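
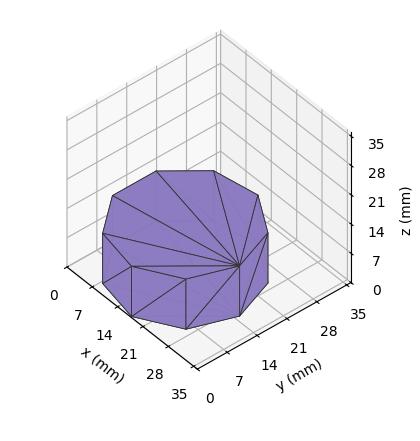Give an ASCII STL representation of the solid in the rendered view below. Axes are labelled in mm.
Reading the render: the shape is a regular 9-sided prism (a cylinder approximated with 9 flat sides), circumscribed radius ≈ 15 mm, height ≈ 12 mm (dimensions read to the nearest mm from the axis ticks). For the STL, each face is triangulated and given an outward normal.

solid part
  facet normal 0.0000 0.0000 -1.0000
    outer loop
      vertex 17.6 29.8 0.0
      vertex 26.5 24.6 0.0
      vertex 30.0 15.0 0.0
    endloop
  endfacet
  facet normal 0.0000 0.0000 -1.0000
    outer loop
      vertex 7.5 28.0 0.0
      vertex 17.6 29.8 0.0
      vertex 30.0 15.0 0.0
    endloop
  endfacet
  facet normal 0.0000 0.0000 -1.0000
    outer loop
      vertex 0.9 20.1 0.0
      vertex 7.5 28.0 0.0
      vertex 30.0 15.0 0.0
    endloop
  endfacet
  facet normal 0.0000 0.0000 -1.0000
    outer loop
      vertex 0.9 9.9 0.0
      vertex 0.9 20.1 0.0
      vertex 30.0 15.0 0.0
    endloop
  endfacet
  facet normal 0.0000 0.0000 -1.0000
    outer loop
      vertex 7.5 2.0 0.0
      vertex 0.9 9.9 0.0
      vertex 30.0 15.0 0.0
    endloop
  endfacet
  facet normal 0.0000 0.0000 -1.0000
    outer loop
      vertex 17.6 0.2 0.0
      vertex 7.5 2.0 0.0
      vertex 30.0 15.0 0.0
    endloop
  endfacet
  facet normal 0.0000 0.0000 -1.0000
    outer loop
      vertex 26.5 5.4 0.0
      vertex 17.6 0.2 0.0
      vertex 30.0 15.0 0.0
    endloop
  endfacet
  facet normal 0.0000 0.0000 1.0000
    outer loop
      vertex 30.0 15.0 12.0
      vertex 26.5 24.6 12.0
      vertex 17.6 29.8 12.0
    endloop
  endfacet
  facet normal 0.0000 0.0000 1.0000
    outer loop
      vertex 30.0 15.0 12.0
      vertex 17.6 29.8 12.0
      vertex 7.5 28.0 12.0
    endloop
  endfacet
  facet normal 0.0000 0.0000 1.0000
    outer loop
      vertex 30.0 15.0 12.0
      vertex 7.5 28.0 12.0
      vertex 0.9 20.1 12.0
    endloop
  endfacet
  facet normal 0.0000 0.0000 1.0000
    outer loop
      vertex 30.0 15.0 12.0
      vertex 0.9 20.1 12.0
      vertex 0.9 9.9 12.0
    endloop
  endfacet
  facet normal 0.0000 0.0000 1.0000
    outer loop
      vertex 30.0 15.0 12.0
      vertex 0.9 9.9 12.0
      vertex 7.5 2.0 12.0
    endloop
  endfacet
  facet normal 0.0000 0.0000 1.0000
    outer loop
      vertex 30.0 15.0 12.0
      vertex 7.5 2.0 12.0
      vertex 17.6 0.2 12.0
    endloop
  endfacet
  facet normal 0.0000 0.0000 1.0000
    outer loop
      vertex 30.0 15.0 12.0
      vertex 17.6 0.2 12.0
      vertex 26.5 5.4 12.0
    endloop
  endfacet
  facet normal 0.9395 0.3425 0.0000
    outer loop
      vertex 30.0 15.0 0.0
      vertex 26.5 24.6 0.0
      vertex 26.5 24.6 12.0
    endloop
  endfacet
  facet normal 0.9395 0.3425 0.0000
    outer loop
      vertex 30.0 15.0 0.0
      vertex 26.5 24.6 12.0
      vertex 30.0 15.0 12.0
    endloop
  endfacet
  facet normal 0.5045 0.8634 0.0000
    outer loop
      vertex 26.5 24.6 0.0
      vertex 17.6 29.8 0.0
      vertex 17.6 29.8 12.0
    endloop
  endfacet
  facet normal 0.5045 0.8634 0.0000
    outer loop
      vertex 26.5 24.6 0.0
      vertex 17.6 29.8 12.0
      vertex 26.5 24.6 12.0
    endloop
  endfacet
  facet normal -0.1755 0.9845 0.0000
    outer loop
      vertex 17.6 29.8 0.0
      vertex 7.5 28.0 0.0
      vertex 7.5 28.0 12.0
    endloop
  endfacet
  facet normal -0.1755 0.9845 0.0000
    outer loop
      vertex 17.6 29.8 0.0
      vertex 7.5 28.0 12.0
      vertex 17.6 29.8 12.0
    endloop
  endfacet
  facet normal -0.7674 0.6411 0.0000
    outer loop
      vertex 7.5 28.0 0.0
      vertex 0.9 20.1 0.0
      vertex 0.9 20.1 12.0
    endloop
  endfacet
  facet normal -0.7674 0.6411 0.0000
    outer loop
      vertex 7.5 28.0 0.0
      vertex 0.9 20.1 12.0
      vertex 7.5 28.0 12.0
    endloop
  endfacet
  facet normal -1.0000 0.0000 0.0000
    outer loop
      vertex 0.9 20.1 0.0
      vertex 0.9 9.9 0.0
      vertex 0.9 9.9 12.0
    endloop
  endfacet
  facet normal -1.0000 0.0000 0.0000
    outer loop
      vertex 0.9 20.1 0.0
      vertex 0.9 9.9 12.0
      vertex 0.9 20.1 12.0
    endloop
  endfacet
  facet normal -0.7674 -0.6411 0.0000
    outer loop
      vertex 0.9 9.9 0.0
      vertex 7.5 2.0 0.0
      vertex 7.5 2.0 12.0
    endloop
  endfacet
  facet normal -0.7674 -0.6411 0.0000
    outer loop
      vertex 0.9 9.9 0.0
      vertex 7.5 2.0 12.0
      vertex 0.9 9.9 12.0
    endloop
  endfacet
  facet normal -0.1755 -0.9845 0.0000
    outer loop
      vertex 7.5 2.0 0.0
      vertex 17.6 0.2 0.0
      vertex 17.6 0.2 12.0
    endloop
  endfacet
  facet normal -0.1755 -0.9845 0.0000
    outer loop
      vertex 7.5 2.0 0.0
      vertex 17.6 0.2 12.0
      vertex 7.5 2.0 12.0
    endloop
  endfacet
  facet normal 0.5045 -0.8634 0.0000
    outer loop
      vertex 17.6 0.2 0.0
      vertex 26.5 5.4 0.0
      vertex 26.5 5.4 12.0
    endloop
  endfacet
  facet normal 0.5045 -0.8634 0.0000
    outer loop
      vertex 17.6 0.2 0.0
      vertex 26.5 5.4 12.0
      vertex 17.6 0.2 12.0
    endloop
  endfacet
  facet normal 0.9395 -0.3425 0.0000
    outer loop
      vertex 26.5 5.4 0.0
      vertex 30.0 15.0 0.0
      vertex 30.0 15.0 12.0
    endloop
  endfacet
  facet normal 0.9395 -0.3425 0.0000
    outer loop
      vertex 26.5 5.4 0.0
      vertex 30.0 15.0 12.0
      vertex 26.5 5.4 12.0
    endloop
  endfacet
endsolid part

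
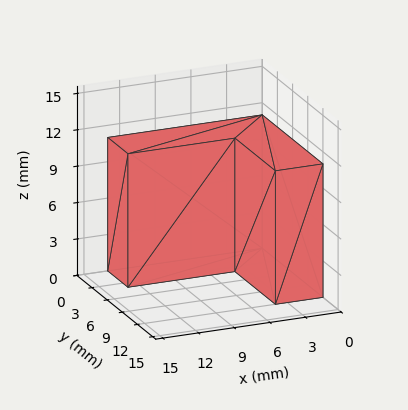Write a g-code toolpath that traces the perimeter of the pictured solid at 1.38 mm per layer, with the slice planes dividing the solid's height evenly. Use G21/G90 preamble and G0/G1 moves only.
Reading the render: the shape is an L-shaped prism: outer 13 × 12 mm, arm thicknesses ≈ 4 mm (horizontal) and 4 mm (vertical), extruded 11 mm in z (dimensions read to the nearest mm from the axis ticks). For the g-code, the solid's height is divided into equal slices at the stated Δz and each level perimeter traced with G1 moves after a G0 lift.

; perimeter-only toolpath
G21 ; units = mm
G90 ; absolute positioning
G28 ; home
; layer 1
G0 Z1.38
G0 X0.00 Y0.00
G1 X13.00 Y0.00
G1 X13.00 Y4.00
G1 X4.00 Y4.00
G1 X4.00 Y12.00
G1 X0.00 Y12.00
G1 X0.00 Y0.00
; layer 2
G0 Z2.75
G0 X0.00 Y0.00
G1 X13.00 Y0.00
G1 X13.00 Y4.00
G1 X4.00 Y4.00
G1 X4.00 Y12.00
G1 X0.00 Y12.00
G1 X0.00 Y0.00
; layer 3
G0 Z4.12
G0 X0.00 Y0.00
G1 X13.00 Y0.00
G1 X13.00 Y4.00
G1 X4.00 Y4.00
G1 X4.00 Y12.00
G1 X0.00 Y12.00
G1 X0.00 Y0.00
; layer 4
G0 Z5.50
G0 X0.00 Y0.00
G1 X13.00 Y0.00
G1 X13.00 Y4.00
G1 X4.00 Y4.00
G1 X4.00 Y12.00
G1 X0.00 Y12.00
G1 X0.00 Y0.00
; layer 5
G0 Z6.88
G0 X0.00 Y0.00
G1 X13.00 Y0.00
G1 X13.00 Y4.00
G1 X4.00 Y4.00
G1 X4.00 Y12.00
G1 X0.00 Y12.00
G1 X0.00 Y0.00
; layer 6
G0 Z8.25
G0 X0.00 Y0.00
G1 X13.00 Y0.00
G1 X13.00 Y4.00
G1 X4.00 Y4.00
G1 X4.00 Y12.00
G1 X0.00 Y12.00
G1 X0.00 Y0.00
; layer 7
G0 Z9.62
G0 X0.00 Y0.00
G1 X13.00 Y0.00
G1 X13.00 Y4.00
G1 X4.00 Y4.00
G1 X4.00 Y12.00
G1 X0.00 Y12.00
G1 X0.00 Y0.00
; layer 8
G0 Z11.00
G0 X0.00 Y0.00
G1 X13.00 Y0.00
G1 X13.00 Y4.00
G1 X4.00 Y4.00
G1 X4.00 Y12.00
G1 X0.00 Y12.00
G1 X0.00 Y0.00
M2 ; end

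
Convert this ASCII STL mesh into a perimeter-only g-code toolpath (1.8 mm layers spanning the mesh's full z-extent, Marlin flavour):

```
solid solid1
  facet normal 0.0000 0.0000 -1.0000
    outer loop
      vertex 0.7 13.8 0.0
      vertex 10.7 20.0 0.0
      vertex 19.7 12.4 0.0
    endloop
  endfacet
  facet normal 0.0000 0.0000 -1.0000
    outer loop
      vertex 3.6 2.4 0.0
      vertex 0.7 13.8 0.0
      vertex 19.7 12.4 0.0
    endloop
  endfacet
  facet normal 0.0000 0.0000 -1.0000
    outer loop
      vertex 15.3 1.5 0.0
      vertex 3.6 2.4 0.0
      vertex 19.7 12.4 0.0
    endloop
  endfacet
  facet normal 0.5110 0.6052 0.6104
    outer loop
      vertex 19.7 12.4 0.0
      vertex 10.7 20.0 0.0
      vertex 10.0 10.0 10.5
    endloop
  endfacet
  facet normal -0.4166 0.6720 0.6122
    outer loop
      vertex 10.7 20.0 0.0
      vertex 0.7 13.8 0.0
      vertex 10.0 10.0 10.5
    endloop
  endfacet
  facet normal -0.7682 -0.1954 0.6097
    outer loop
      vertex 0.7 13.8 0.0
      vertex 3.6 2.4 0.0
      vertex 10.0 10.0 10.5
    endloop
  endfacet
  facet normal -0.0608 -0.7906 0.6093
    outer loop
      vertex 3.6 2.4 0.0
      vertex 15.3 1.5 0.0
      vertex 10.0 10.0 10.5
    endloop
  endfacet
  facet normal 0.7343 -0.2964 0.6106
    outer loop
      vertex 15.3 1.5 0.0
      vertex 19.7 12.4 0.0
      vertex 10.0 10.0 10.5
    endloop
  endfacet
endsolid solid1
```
; perimeter-only toolpath
G21 ; units = mm
G90 ; absolute positioning
G28 ; home
; layer 1
G0 Z1.8
G0 X18.1 Y12.0
G1 X10.6 Y18.3
G1 X2.2 Y13.2
G1 X4.7 Y3.7
G1 X14.4 Y2.9
G1 X18.1 Y12.0
; layer 2
G0 Z3.5
G0 X16.5 Y11.6
G1 X10.5 Y16.7
G1 X3.8 Y12.5
G1 X5.7 Y4.9
G1 X13.5 Y4.3
G1 X16.5 Y11.6
; layer 3
G0 Z5.2
G0 X14.8 Y11.2
G1 X10.3 Y15.0
G1 X5.3 Y11.9
G1 X6.8 Y6.2
G1 X12.7 Y5.8
G1 X14.8 Y11.2
; layer 4
G0 Z7.0
G0 X13.2 Y10.8
G1 X10.2 Y13.3
G1 X6.9 Y11.3
G1 X7.9 Y7.5
G1 X11.8 Y7.2
G1 X13.2 Y10.8
; layer 5
G0 Z8.8
G0 X11.6 Y10.4
G1 X10.1 Y11.7
G1 X8.5 Y10.6
G1 X8.9 Y8.7
G1 X10.9 Y8.6
G1 X11.6 Y10.4
M2 ; end

The solid is a regular 5-sided pyramid, base circumscribed radius ≈ 10 mm, apex at z ≈ 10.5 mm. Slicing at Δz = 1.8 mm — 6 equal slices spanning the solid's height, so layer i sits at z = i·h/6 — gives 5 non-empty perimeters. Each is a 5-segment closed polygon; G0 lifts to the layer z and rapids to the start vertex, then G1 traces the edges. The cross-section shrinks linearly with z (the slice at the apex is degenerate and omitted).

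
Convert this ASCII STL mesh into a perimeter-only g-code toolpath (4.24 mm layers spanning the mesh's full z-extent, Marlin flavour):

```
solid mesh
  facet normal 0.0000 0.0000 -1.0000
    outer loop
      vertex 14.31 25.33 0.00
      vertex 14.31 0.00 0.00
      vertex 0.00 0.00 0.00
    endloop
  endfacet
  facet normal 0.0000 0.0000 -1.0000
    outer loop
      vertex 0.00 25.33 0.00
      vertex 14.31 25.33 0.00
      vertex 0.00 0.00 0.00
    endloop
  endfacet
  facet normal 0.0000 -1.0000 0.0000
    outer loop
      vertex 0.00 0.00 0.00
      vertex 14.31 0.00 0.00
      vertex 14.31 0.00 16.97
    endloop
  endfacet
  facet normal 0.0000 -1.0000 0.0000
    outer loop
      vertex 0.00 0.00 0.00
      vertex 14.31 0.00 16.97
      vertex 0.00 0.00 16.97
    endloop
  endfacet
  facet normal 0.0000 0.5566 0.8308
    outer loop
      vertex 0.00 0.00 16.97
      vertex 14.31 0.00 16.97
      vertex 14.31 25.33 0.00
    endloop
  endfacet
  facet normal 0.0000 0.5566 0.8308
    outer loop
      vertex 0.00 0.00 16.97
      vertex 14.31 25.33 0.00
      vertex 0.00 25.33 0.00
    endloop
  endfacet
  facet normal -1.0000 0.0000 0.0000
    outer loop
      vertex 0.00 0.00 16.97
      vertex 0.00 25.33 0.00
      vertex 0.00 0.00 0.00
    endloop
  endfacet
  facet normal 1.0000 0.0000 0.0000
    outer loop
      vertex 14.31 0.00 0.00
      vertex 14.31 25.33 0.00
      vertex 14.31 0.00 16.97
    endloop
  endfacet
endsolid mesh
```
; perimeter-only toolpath
G21 ; units = mm
G90 ; absolute positioning
G28 ; home
; layer 1
G0 Z4.24
G0 X0.00 Y0.00
G1 X14.31 Y0.00
G1 X14.31 Y19.00
G1 X0.00 Y19.00
G1 X0.00 Y0.00
; layer 2
G0 Z8.48
G0 X0.00 Y0.00
G1 X14.31 Y0.00
G1 X14.31 Y12.66
G1 X0.00 Y12.66
G1 X0.00 Y0.00
; layer 3
G0 Z12.73
G0 X0.00 Y0.00
G1 X14.31 Y0.00
G1 X14.31 Y6.33
G1 X0.00 Y6.33
G1 X0.00 Y0.00
M2 ; end

The solid is a wedge (ramp): 14.3 × 25.3 mm base, rising to 17 mm along the y=0 edge and sloping linearly to z=0 at y=25.3. Slicing at Δz = 4.24 mm — 4 equal slices spanning the solid's height, so layer i sits at z = i·h/4 — gives 3 non-empty perimeters. Each is a 4-segment closed polygon; G0 lifts to the layer z and rapids to the start vertex, then G1 traces the edges. The cross-section shrinks linearly with z (the slice at the apex is degenerate and omitted).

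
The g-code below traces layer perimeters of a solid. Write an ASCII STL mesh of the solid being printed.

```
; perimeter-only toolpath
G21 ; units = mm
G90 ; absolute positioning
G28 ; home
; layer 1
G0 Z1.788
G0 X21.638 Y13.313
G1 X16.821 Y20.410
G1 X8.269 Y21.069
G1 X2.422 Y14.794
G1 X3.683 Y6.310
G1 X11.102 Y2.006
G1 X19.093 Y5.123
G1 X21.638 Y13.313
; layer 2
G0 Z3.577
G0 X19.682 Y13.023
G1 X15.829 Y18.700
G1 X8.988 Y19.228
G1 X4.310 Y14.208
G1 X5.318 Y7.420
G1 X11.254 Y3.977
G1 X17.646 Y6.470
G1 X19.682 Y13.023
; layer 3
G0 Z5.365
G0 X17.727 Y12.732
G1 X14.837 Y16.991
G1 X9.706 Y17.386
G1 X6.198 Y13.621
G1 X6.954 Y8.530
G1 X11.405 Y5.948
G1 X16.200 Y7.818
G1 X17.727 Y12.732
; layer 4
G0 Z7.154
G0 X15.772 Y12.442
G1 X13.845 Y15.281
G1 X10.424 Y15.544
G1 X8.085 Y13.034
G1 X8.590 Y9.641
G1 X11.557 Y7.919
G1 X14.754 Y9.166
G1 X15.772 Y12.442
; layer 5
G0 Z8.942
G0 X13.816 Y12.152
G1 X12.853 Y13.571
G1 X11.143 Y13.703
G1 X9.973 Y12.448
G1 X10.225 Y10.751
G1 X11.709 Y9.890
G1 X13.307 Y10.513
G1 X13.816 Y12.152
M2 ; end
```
solid part
  facet normal 0.0000 0.0000 -1.0000
    outer loop
      vertex 7.551 22.911 0.000
      vertex 17.813 22.120 0.000
      vertex 23.593 13.604 0.000
    endloop
  endfacet
  facet normal 0.0000 0.0000 -1.0000
    outer loop
      vertex 0.534 15.381 0.000
      vertex 7.551 22.911 0.000
      vertex 23.593 13.604 0.000
    endloop
  endfacet
  facet normal 0.0000 0.0000 -1.0000
    outer loop
      vertex 2.047 5.200 0.000
      vertex 0.534 15.381 0.000
      vertex 23.593 13.604 0.000
    endloop
  endfacet
  facet normal 0.0000 0.0000 -1.0000
    outer loop
      vertex 10.950 0.035 0.000
      vertex 2.047 5.200 0.000
      vertex 23.593 13.604 0.000
    endloop
  endfacet
  facet normal 0.0000 0.0000 -1.0000
    outer loop
      vertex 20.539 3.775 0.000
      vertex 10.950 0.035 0.000
      vertex 23.593 13.604 0.000
    endloop
  endfacet
  facet normal 0.5863 0.3979 0.7056
    outer loop
      vertex 23.593 13.604 0.000
      vertex 17.813 22.120 0.000
      vertex 11.861 11.861 10.731
    endloop
  endfacet
  facet normal 0.0545 0.7065 0.7056
    outer loop
      vertex 17.813 22.120 0.000
      vertex 7.551 22.911 0.000
      vertex 11.861 11.861 10.731
    endloop
  endfacet
  facet normal -0.5184 0.4831 0.7056
    outer loop
      vertex 7.551 22.911 0.000
      vertex 0.534 15.381 0.000
      vertex 11.861 11.861 10.731
    endloop
  endfacet
  facet normal -0.7009 -0.1042 0.7056
    outer loop
      vertex 0.534 15.381 0.000
      vertex 2.047 5.200 0.000
      vertex 11.861 11.861 10.731
    endloop
  endfacet
  facet normal -0.3556 -0.6129 0.7056
    outer loop
      vertex 2.047 5.200 0.000
      vertex 10.950 0.035 0.000
      vertex 11.861 11.861 10.731
    endloop
  endfacet
  facet normal 0.2575 -0.6601 0.7056
    outer loop
      vertex 10.950 0.035 0.000
      vertex 20.539 3.775 0.000
      vertex 11.861 11.861 10.731
    endloop
  endfacet
  facet normal 0.6767 -0.2102 0.7056
    outer loop
      vertex 20.539 3.775 0.000
      vertex 23.593 13.604 0.000
      vertex 11.861 11.861 10.731
    endloop
  endfacet
endsolid part

The G0 Z moves step by Δz≈1.788 mm. The G1 loops shrink linearly with z, so the solid tapers from its base footprint up to z≈10.7. Closing with a flat bottom cap and the tapered top and triangulating gives 12 facets — a regular 7-sided pyramid, base circumscribed radius ≈ 11.9 mm, apex at z ≈ 10.7 mm.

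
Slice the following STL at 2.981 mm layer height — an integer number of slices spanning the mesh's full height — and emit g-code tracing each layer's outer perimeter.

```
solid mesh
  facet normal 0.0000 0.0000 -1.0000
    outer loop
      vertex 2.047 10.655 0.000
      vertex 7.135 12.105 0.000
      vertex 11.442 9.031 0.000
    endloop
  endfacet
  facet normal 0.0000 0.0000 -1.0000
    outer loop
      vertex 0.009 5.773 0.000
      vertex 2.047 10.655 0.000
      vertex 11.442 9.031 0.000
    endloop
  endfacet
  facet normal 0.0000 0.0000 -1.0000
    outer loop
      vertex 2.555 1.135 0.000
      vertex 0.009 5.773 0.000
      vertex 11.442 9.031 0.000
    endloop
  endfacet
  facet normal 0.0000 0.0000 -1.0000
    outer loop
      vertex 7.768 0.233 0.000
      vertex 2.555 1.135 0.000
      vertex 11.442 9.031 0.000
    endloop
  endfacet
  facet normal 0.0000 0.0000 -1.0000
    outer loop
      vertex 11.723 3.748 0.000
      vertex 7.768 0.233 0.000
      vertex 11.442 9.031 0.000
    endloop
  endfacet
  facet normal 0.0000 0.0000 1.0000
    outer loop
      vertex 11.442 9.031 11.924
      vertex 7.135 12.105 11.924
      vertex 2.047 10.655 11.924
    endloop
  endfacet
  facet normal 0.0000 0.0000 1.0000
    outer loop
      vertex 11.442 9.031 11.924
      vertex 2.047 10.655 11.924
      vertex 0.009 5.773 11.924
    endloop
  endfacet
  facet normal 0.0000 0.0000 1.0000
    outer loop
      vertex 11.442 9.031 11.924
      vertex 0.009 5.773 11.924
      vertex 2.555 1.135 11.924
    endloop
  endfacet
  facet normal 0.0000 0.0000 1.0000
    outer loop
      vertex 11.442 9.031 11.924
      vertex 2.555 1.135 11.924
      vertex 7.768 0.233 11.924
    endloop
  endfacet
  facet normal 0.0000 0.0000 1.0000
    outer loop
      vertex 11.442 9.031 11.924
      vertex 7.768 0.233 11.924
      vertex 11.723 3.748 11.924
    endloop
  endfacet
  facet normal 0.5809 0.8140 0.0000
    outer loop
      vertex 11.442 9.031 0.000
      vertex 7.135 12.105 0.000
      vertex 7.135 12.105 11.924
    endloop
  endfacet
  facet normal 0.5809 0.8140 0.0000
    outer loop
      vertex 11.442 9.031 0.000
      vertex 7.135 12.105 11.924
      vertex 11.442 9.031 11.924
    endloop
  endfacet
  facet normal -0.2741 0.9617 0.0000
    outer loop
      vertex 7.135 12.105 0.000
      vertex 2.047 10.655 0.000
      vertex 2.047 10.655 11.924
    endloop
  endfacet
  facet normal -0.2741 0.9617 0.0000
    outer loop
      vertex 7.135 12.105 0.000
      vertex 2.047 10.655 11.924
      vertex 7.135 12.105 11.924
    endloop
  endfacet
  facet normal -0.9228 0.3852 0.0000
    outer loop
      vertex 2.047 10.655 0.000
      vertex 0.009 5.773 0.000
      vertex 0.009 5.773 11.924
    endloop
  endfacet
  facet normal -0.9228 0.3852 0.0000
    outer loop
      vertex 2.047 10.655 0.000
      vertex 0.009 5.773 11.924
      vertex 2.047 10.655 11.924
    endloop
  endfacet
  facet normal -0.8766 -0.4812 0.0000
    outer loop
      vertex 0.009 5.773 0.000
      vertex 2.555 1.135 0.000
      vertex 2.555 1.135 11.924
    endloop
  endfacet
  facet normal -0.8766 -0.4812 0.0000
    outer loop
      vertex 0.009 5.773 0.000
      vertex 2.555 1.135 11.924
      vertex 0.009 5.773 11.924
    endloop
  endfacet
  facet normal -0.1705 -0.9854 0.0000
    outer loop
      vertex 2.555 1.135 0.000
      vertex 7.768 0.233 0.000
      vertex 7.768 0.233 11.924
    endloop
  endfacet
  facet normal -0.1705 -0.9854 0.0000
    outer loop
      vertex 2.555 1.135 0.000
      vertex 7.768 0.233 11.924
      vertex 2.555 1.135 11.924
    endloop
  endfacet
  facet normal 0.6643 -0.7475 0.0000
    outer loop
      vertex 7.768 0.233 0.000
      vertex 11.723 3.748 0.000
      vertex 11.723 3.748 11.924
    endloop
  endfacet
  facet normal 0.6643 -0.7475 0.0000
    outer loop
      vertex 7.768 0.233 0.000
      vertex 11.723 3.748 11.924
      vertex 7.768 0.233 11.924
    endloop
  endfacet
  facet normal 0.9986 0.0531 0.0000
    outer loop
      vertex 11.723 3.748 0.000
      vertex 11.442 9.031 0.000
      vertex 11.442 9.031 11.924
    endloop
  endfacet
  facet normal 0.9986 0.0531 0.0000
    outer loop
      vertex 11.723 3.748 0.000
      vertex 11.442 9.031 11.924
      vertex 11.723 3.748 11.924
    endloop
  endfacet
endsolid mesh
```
; perimeter-only toolpath
G21 ; units = mm
G90 ; absolute positioning
G28 ; home
; layer 1
G0 Z2.981
G0 X11.442 Y9.031
G1 X7.135 Y12.105
G1 X2.047 Y10.655
G1 X0.009 Y5.773
G1 X2.555 Y1.135
G1 X7.768 Y0.233
G1 X11.723 Y3.748
G1 X11.442 Y9.031
; layer 2
G0 Z5.962
G0 X11.442 Y9.031
G1 X7.135 Y12.105
G1 X2.047 Y10.655
G1 X0.009 Y5.773
G1 X2.555 Y1.135
G1 X7.768 Y0.233
G1 X11.723 Y3.748
G1 X11.442 Y9.031
; layer 3
G0 Z8.943
G0 X11.442 Y9.031
G1 X7.135 Y12.105
G1 X2.047 Y10.655
G1 X0.009 Y5.773
G1 X2.555 Y1.135
G1 X7.768 Y0.233
G1 X11.723 Y3.748
G1 X11.442 Y9.031
; layer 4
G0 Z11.924
G0 X11.442 Y9.031
G1 X7.135 Y12.105
G1 X2.047 Y10.655
G1 X0.009 Y5.773
G1 X2.555 Y1.135
G1 X7.768 Y0.233
G1 X11.723 Y3.748
G1 X11.442 Y9.031
M2 ; end

The solid is a regular 7-sided prism (a cylinder approximated with 7 flat sides), circumscribed radius ≈ 6.1 mm, height ≈ 11.9 mm. Slicing at Δz = 2.981 mm — 4 equal slices spanning the solid's height, so layer i sits at z = i·h/4 — gives 4 non-empty perimeters. Each is a 7-segment closed polygon; G0 lifts to the layer z and rapids to the start vertex, then G1 traces the edges.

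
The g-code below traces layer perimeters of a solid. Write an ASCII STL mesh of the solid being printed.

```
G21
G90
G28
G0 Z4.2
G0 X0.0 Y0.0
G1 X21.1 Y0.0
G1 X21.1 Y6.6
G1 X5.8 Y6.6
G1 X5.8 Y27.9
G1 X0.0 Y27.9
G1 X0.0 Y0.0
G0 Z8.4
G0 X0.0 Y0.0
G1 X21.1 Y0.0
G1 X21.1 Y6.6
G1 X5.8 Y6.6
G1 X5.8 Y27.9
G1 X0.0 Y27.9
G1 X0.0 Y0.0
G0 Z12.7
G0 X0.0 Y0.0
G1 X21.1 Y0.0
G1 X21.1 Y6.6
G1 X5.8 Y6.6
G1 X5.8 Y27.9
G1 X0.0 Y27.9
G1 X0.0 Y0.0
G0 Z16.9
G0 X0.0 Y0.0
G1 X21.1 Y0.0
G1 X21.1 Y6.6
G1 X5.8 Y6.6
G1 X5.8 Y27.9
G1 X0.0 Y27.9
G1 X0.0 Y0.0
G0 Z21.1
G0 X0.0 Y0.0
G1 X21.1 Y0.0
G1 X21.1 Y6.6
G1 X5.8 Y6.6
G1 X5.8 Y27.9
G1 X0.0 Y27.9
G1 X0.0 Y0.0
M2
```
solid part
  facet normal 0.0000 0.0000 -1.0000
    outer loop
      vertex 21.1 6.6 0.0
      vertex 21.1 0.0 0.0
      vertex 0.0 0.0 0.0
    endloop
  endfacet
  facet normal 0.0000 0.0000 -1.0000
    outer loop
      vertex 5.8 6.6 0.0
      vertex 21.1 6.6 0.0
      vertex 0.0 0.0 0.0
    endloop
  endfacet
  facet normal 0.0000 0.0000 -1.0000
    outer loop
      vertex 5.8 27.9 0.0
      vertex 5.8 6.6 0.0
      vertex 0.0 0.0 0.0
    endloop
  endfacet
  facet normal 0.0000 0.0000 -1.0000
    outer loop
      vertex 0.0 27.9 0.0
      vertex 5.8 27.9 0.0
      vertex 0.0 0.0 0.0
    endloop
  endfacet
  facet normal 0.0000 0.0000 1.0000
    outer loop
      vertex 0.0 0.0 21.1
      vertex 21.1 0.0 21.1
      vertex 21.1 6.6 21.1
    endloop
  endfacet
  facet normal 0.0000 0.0000 1.0000
    outer loop
      vertex 0.0 0.0 21.1
      vertex 21.1 6.6 21.1
      vertex 5.8 6.6 21.1
    endloop
  endfacet
  facet normal 0.0000 0.0000 1.0000
    outer loop
      vertex 0.0 0.0 21.1
      vertex 5.8 6.6 21.1
      vertex 5.8 27.9 21.1
    endloop
  endfacet
  facet normal 0.0000 0.0000 1.0000
    outer loop
      vertex 0.0 0.0 21.1
      vertex 5.8 27.9 21.1
      vertex 0.0 27.9 21.1
    endloop
  endfacet
  facet normal 0.0000 -1.0000 0.0000
    outer loop
      vertex 0.0 0.0 0.0
      vertex 21.1 0.0 0.0
      vertex 21.1 0.0 21.1
    endloop
  endfacet
  facet normal 0.0000 -1.0000 0.0000
    outer loop
      vertex 0.0 0.0 0.0
      vertex 21.1 0.0 21.1
      vertex 0.0 0.0 21.1
    endloop
  endfacet
  facet normal 1.0000 0.0000 0.0000
    outer loop
      vertex 21.1 0.0 0.0
      vertex 21.1 6.6 0.0
      vertex 21.1 6.6 21.1
    endloop
  endfacet
  facet normal 1.0000 0.0000 0.0000
    outer loop
      vertex 21.1 0.0 0.0
      vertex 21.1 6.6 21.1
      vertex 21.1 0.0 21.1
    endloop
  endfacet
  facet normal 0.0000 1.0000 0.0000
    outer loop
      vertex 21.1 6.6 0.0
      vertex 5.8 6.6 0.0
      vertex 5.8 6.6 21.1
    endloop
  endfacet
  facet normal 0.0000 1.0000 0.0000
    outer loop
      vertex 21.1 6.6 0.0
      vertex 5.8 6.6 21.1
      vertex 21.1 6.6 21.1
    endloop
  endfacet
  facet normal 1.0000 0.0000 0.0000
    outer loop
      vertex 5.8 6.6 0.0
      vertex 5.8 27.9 0.0
      vertex 5.8 27.9 21.1
    endloop
  endfacet
  facet normal 1.0000 0.0000 0.0000
    outer loop
      vertex 5.8 6.6 0.0
      vertex 5.8 27.9 21.1
      vertex 5.8 6.6 21.1
    endloop
  endfacet
  facet normal 0.0000 1.0000 0.0000
    outer loop
      vertex 5.8 27.9 0.0
      vertex 0.0 27.9 0.0
      vertex 0.0 27.9 21.1
    endloop
  endfacet
  facet normal 0.0000 1.0000 0.0000
    outer loop
      vertex 5.8 27.9 0.0
      vertex 0.0 27.9 21.1
      vertex 5.8 27.9 21.1
    endloop
  endfacet
  facet normal -1.0000 0.0000 0.0000
    outer loop
      vertex 0.0 27.9 0.0
      vertex 0.0 0.0 0.0
      vertex 0.0 0.0 21.1
    endloop
  endfacet
  facet normal -1.0000 0.0000 0.0000
    outer loop
      vertex 0.0 27.9 0.0
      vertex 0.0 0.0 21.1
      vertex 0.0 27.9 21.1
    endloop
  endfacet
endsolid part

The G0 Z moves step by Δz≈4.2 mm. Every layer's G1 loop is the same polygon, so the solid is a straight extrusion of it from z=0 to z≈21.1. Closing with flat bottom and top caps and triangulating gives 20 facets — an L-shaped prism: outer 21.1 × 27.9 mm, arm thicknesses ≈ 6.6 mm (horizontal) and 5.8 mm (vertical), extruded 21.1 mm in z.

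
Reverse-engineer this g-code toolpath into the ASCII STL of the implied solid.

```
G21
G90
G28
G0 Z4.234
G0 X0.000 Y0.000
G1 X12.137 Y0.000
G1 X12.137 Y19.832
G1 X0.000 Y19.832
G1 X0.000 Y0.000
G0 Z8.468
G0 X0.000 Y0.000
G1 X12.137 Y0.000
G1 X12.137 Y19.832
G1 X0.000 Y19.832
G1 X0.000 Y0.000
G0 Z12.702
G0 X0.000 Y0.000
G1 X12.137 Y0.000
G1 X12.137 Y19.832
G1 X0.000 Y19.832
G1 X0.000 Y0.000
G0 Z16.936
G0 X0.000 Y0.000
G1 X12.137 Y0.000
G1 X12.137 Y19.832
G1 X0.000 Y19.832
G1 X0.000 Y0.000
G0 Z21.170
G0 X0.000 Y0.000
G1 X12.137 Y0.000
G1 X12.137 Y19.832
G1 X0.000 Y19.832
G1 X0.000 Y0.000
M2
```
solid part
  facet normal 0.0000 0.0000 -1.0000
    outer loop
      vertex 12.137 19.832 0.000
      vertex 12.137 0.000 0.000
      vertex 0.000 0.000 0.000
    endloop
  endfacet
  facet normal 0.0000 0.0000 -1.0000
    outer loop
      vertex 0.000 19.832 0.000
      vertex 12.137 19.832 0.000
      vertex 0.000 0.000 0.000
    endloop
  endfacet
  facet normal 0.0000 0.0000 1.0000
    outer loop
      vertex 0.000 0.000 21.170
      vertex 12.137 0.000 21.170
      vertex 12.137 19.832 21.170
    endloop
  endfacet
  facet normal 0.0000 0.0000 1.0000
    outer loop
      vertex 0.000 0.000 21.170
      vertex 12.137 19.832 21.170
      vertex 0.000 19.832 21.170
    endloop
  endfacet
  facet normal 0.0000 -1.0000 0.0000
    outer loop
      vertex 0.000 0.000 0.000
      vertex 12.137 0.000 0.000
      vertex 12.137 0.000 21.170
    endloop
  endfacet
  facet normal 0.0000 -1.0000 0.0000
    outer loop
      vertex 0.000 0.000 0.000
      vertex 12.137 0.000 21.170
      vertex 0.000 0.000 21.170
    endloop
  endfacet
  facet normal 0.0000 1.0000 0.0000
    outer loop
      vertex 12.137 19.832 21.170
      vertex 12.137 19.832 0.000
      vertex 0.000 19.832 0.000
    endloop
  endfacet
  facet normal 0.0000 1.0000 0.0000
    outer loop
      vertex 0.000 19.832 21.170
      vertex 12.137 19.832 21.170
      vertex 0.000 19.832 0.000
    endloop
  endfacet
  facet normal -1.0000 0.0000 0.0000
    outer loop
      vertex 0.000 19.832 21.170
      vertex 0.000 19.832 0.000
      vertex 0.000 0.000 0.000
    endloop
  endfacet
  facet normal -1.0000 0.0000 0.0000
    outer loop
      vertex 0.000 0.000 21.170
      vertex 0.000 19.832 21.170
      vertex 0.000 0.000 0.000
    endloop
  endfacet
  facet normal 1.0000 0.0000 0.0000
    outer loop
      vertex 12.137 0.000 0.000
      vertex 12.137 19.832 0.000
      vertex 12.137 19.832 21.170
    endloop
  endfacet
  facet normal 1.0000 0.0000 0.0000
    outer loop
      vertex 12.137 0.000 0.000
      vertex 12.137 19.832 21.170
      vertex 12.137 0.000 21.170
    endloop
  endfacet
endsolid part

The G0 Z moves step by Δz≈4.234 mm. Every layer's G1 loop is the same polygon, so the solid is a straight extrusion of it from z=0 to z≈21.2. Closing with flat bottom and top caps and triangulating gives 12 facets — a rectangular box, roughly 12.1 × 19.8 mm footprint and 21.2 mm tall.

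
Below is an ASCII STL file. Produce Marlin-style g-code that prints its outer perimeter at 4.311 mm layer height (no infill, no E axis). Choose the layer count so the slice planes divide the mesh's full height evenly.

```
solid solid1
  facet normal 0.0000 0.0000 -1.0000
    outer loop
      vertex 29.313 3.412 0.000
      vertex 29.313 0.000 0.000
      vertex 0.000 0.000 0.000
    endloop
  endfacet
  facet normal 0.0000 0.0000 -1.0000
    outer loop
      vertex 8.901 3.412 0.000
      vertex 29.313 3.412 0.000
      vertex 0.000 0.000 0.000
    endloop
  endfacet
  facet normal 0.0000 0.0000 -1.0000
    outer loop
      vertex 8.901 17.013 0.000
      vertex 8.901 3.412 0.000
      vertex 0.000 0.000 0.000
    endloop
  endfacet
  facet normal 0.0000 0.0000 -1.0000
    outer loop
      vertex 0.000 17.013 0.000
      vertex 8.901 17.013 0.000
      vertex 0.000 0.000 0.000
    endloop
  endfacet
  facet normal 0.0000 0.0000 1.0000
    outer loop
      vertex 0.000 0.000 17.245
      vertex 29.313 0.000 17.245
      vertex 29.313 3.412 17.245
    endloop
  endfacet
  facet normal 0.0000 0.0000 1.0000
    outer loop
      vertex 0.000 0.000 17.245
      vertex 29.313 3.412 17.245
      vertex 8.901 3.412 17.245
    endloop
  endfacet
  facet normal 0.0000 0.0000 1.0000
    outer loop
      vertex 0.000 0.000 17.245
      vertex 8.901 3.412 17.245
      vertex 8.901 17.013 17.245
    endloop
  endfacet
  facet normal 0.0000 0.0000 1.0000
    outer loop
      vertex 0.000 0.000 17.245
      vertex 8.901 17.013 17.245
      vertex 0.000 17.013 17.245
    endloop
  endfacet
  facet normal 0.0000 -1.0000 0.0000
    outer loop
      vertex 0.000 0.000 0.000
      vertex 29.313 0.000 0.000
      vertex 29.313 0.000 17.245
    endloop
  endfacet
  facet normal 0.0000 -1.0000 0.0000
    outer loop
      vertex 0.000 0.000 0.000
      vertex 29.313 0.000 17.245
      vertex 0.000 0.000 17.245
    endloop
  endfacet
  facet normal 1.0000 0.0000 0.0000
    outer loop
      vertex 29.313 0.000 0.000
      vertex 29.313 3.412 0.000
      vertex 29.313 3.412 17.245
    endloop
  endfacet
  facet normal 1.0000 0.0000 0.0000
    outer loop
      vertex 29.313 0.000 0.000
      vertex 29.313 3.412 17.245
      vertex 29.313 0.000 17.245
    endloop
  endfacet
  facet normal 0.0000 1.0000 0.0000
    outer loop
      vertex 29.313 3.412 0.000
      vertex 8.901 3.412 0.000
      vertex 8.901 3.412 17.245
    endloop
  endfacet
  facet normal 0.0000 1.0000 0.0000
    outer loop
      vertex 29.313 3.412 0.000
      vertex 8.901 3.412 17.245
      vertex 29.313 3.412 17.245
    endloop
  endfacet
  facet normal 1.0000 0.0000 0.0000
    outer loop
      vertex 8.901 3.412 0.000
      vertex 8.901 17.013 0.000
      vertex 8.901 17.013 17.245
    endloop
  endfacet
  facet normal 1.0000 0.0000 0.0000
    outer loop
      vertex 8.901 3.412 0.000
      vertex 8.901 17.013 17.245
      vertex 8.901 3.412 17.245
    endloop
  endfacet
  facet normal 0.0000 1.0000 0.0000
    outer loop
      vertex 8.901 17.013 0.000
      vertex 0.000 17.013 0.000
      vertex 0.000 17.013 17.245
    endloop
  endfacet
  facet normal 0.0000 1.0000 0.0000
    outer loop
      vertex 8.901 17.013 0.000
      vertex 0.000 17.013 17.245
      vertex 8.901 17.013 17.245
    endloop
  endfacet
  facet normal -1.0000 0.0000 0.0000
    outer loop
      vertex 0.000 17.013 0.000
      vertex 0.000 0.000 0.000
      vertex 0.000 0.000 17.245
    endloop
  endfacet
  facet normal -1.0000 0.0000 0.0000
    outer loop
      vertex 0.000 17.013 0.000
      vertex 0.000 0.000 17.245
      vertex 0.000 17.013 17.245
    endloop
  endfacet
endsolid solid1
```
; perimeter-only toolpath
G21 ; units = mm
G90 ; absolute positioning
G28 ; home
; layer 1
G0 Z4.311
G0 X0.000 Y0.000
G1 X29.313 Y0.000
G1 X29.313 Y3.412
G1 X8.901 Y3.412
G1 X8.901 Y17.013
G1 X0.000 Y17.013
G1 X0.000 Y0.000
; layer 2
G0 Z8.623
G0 X0.000 Y0.000
G1 X29.313 Y0.000
G1 X29.313 Y3.412
G1 X8.901 Y3.412
G1 X8.901 Y17.013
G1 X0.000 Y17.013
G1 X0.000 Y0.000
; layer 3
G0 Z12.934
G0 X0.000 Y0.000
G1 X29.313 Y0.000
G1 X29.313 Y3.412
G1 X8.901 Y3.412
G1 X8.901 Y17.013
G1 X0.000 Y17.013
G1 X0.000 Y0.000
; layer 4
G0 Z17.245
G0 X0.000 Y0.000
G1 X29.313 Y0.000
G1 X29.313 Y3.412
G1 X8.901 Y3.412
G1 X8.901 Y17.013
G1 X0.000 Y17.013
G1 X0.000 Y0.000
M2 ; end

The solid is an L-shaped prism: outer 29.3 × 17 mm, arm thicknesses ≈ 3.41 mm (horizontal) and 8.9 mm (vertical), extruded 17.2 mm in z. Slicing at Δz = 4.311 mm — 4 equal slices spanning the solid's height, so layer i sits at z = i·h/4 — gives 4 non-empty perimeters. Each is a 6-segment closed polygon; G0 lifts to the layer z and rapids to the start vertex, then G1 traces the edges.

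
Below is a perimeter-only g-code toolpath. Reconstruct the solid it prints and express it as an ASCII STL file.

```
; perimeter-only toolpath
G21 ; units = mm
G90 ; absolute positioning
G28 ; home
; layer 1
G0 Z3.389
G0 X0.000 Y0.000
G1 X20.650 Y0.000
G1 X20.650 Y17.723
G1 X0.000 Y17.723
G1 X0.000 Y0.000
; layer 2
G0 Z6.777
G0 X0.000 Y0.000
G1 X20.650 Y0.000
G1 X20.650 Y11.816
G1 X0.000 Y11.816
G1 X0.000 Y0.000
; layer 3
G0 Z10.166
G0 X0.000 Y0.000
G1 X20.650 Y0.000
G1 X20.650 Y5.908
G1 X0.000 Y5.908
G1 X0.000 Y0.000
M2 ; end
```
solid part
  facet normal 0.0000 0.0000 -1.0000
    outer loop
      vertex 20.650 23.631 0.000
      vertex 20.650 0.000 0.000
      vertex 0.000 0.000 0.000
    endloop
  endfacet
  facet normal 0.0000 0.0000 -1.0000
    outer loop
      vertex 0.000 23.631 0.000
      vertex 20.650 23.631 0.000
      vertex 0.000 0.000 0.000
    endloop
  endfacet
  facet normal 0.0000 -1.0000 0.0000
    outer loop
      vertex 0.000 0.000 0.000
      vertex 20.650 0.000 0.000
      vertex 20.650 0.000 13.555
    endloop
  endfacet
  facet normal 0.0000 -1.0000 0.0000
    outer loop
      vertex 0.000 0.000 0.000
      vertex 20.650 0.000 13.555
      vertex 0.000 0.000 13.555
    endloop
  endfacet
  facet normal 0.0000 0.4976 0.8674
    outer loop
      vertex 0.000 0.000 13.555
      vertex 20.650 0.000 13.555
      vertex 20.650 23.631 0.000
    endloop
  endfacet
  facet normal 0.0000 0.4976 0.8674
    outer loop
      vertex 0.000 0.000 13.555
      vertex 20.650 23.631 0.000
      vertex 0.000 23.631 0.000
    endloop
  endfacet
  facet normal -1.0000 0.0000 0.0000
    outer loop
      vertex 0.000 0.000 13.555
      vertex 0.000 23.631 0.000
      vertex 0.000 0.000 0.000
    endloop
  endfacet
  facet normal 1.0000 0.0000 0.0000
    outer loop
      vertex 20.650 0.000 0.000
      vertex 20.650 23.631 0.000
      vertex 20.650 0.000 13.555
    endloop
  endfacet
endsolid part

The G0 Z moves step by Δz≈3.389 mm. The G1 loops shrink linearly with z, so the solid tapers from its base footprint up to z≈13.6. Closing with a flat bottom cap and the tapered top and triangulating gives 8 facets — a wedge (ramp): 20.6 × 23.6 mm base, rising to 13.6 mm along the y=0 edge and sloping linearly to z=0 at y=23.6.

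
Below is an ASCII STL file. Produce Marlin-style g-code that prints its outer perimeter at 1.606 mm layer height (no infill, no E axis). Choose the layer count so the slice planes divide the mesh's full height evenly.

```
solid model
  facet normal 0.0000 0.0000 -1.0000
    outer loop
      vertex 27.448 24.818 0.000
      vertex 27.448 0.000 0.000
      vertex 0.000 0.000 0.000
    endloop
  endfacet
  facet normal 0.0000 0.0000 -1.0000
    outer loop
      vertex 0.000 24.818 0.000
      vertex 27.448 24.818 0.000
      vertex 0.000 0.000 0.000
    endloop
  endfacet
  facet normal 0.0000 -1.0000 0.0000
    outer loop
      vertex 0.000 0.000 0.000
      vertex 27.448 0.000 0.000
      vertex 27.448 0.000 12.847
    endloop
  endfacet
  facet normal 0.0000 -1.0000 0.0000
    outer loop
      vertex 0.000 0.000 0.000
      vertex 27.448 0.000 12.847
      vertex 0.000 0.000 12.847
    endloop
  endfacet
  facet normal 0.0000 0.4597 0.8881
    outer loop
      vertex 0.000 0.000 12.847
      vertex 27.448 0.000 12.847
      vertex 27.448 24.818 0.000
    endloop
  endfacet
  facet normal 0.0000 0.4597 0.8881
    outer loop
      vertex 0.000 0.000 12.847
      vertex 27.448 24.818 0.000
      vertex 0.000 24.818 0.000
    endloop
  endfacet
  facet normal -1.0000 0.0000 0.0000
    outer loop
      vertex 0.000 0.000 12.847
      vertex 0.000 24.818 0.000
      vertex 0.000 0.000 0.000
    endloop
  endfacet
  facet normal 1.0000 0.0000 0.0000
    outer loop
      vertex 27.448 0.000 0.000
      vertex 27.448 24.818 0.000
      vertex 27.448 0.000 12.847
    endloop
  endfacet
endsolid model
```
; perimeter-only toolpath
G21 ; units = mm
G90 ; absolute positioning
G28 ; home
; layer 1
G0 Z1.606
G0 X0.000 Y0.000
G1 X27.448 Y0.000
G1 X27.448 Y21.716
G1 X0.000 Y21.716
G1 X0.000 Y0.000
; layer 2
G0 Z3.212
G0 X0.000 Y0.000
G1 X27.448 Y0.000
G1 X27.448 Y18.614
G1 X0.000 Y18.614
G1 X0.000 Y0.000
; layer 3
G0 Z4.818
G0 X0.000 Y0.000
G1 X27.448 Y0.000
G1 X27.448 Y15.511
G1 X0.000 Y15.511
G1 X0.000 Y0.000
; layer 4
G0 Z6.423
G0 X0.000 Y0.000
G1 X27.448 Y0.000
G1 X27.448 Y12.409
G1 X0.000 Y12.409
G1 X0.000 Y0.000
; layer 5
G0 Z8.029
G0 X0.000 Y0.000
G1 X27.448 Y0.000
G1 X27.448 Y9.307
G1 X0.000 Y9.307
G1 X0.000 Y0.000
; layer 6
G0 Z9.635
G0 X0.000 Y0.000
G1 X27.448 Y0.000
G1 X27.448 Y6.205
G1 X0.000 Y6.205
G1 X0.000 Y0.000
; layer 7
G0 Z11.241
G0 X0.000 Y0.000
G1 X27.448 Y0.000
G1 X27.448 Y3.102
G1 X0.000 Y3.102
G1 X0.000 Y0.000
M2 ; end

The solid is a wedge (ramp): 27.4 × 24.8 mm base, rising to 12.8 mm along the y=0 edge and sloping linearly to z=0 at y=24.8. Slicing at Δz = 1.606 mm — 8 equal slices spanning the solid's height, so layer i sits at z = i·h/8 — gives 7 non-empty perimeters. Each is a 4-segment closed polygon; G0 lifts to the layer z and rapids to the start vertex, then G1 traces the edges. The cross-section shrinks linearly with z (the slice at the apex is degenerate and omitted).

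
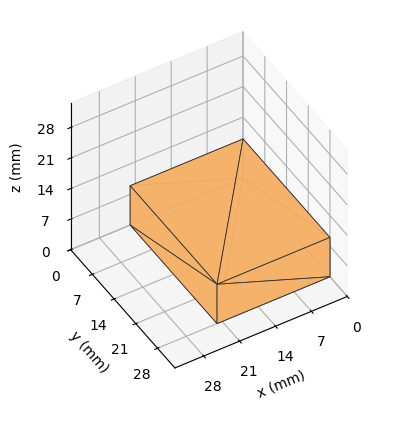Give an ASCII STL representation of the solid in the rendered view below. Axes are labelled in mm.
Reading the render: the shape is a rectangular box, roughly 22 × 28 mm footprint and 9 mm tall (dimensions read to the nearest mm from the axis ticks). For the STL, each face is triangulated and given an outward normal.

solid part
  facet normal 0.0000 0.0000 -1.0000
    outer loop
      vertex 22.000 28.000 0.000
      vertex 22.000 0.000 0.000
      vertex 0.000 0.000 0.000
    endloop
  endfacet
  facet normal 0.0000 0.0000 -1.0000
    outer loop
      vertex 0.000 28.000 0.000
      vertex 22.000 28.000 0.000
      vertex 0.000 0.000 0.000
    endloop
  endfacet
  facet normal 0.0000 0.0000 1.0000
    outer loop
      vertex 0.000 0.000 9.000
      vertex 22.000 0.000 9.000
      vertex 22.000 28.000 9.000
    endloop
  endfacet
  facet normal 0.0000 0.0000 1.0000
    outer loop
      vertex 0.000 0.000 9.000
      vertex 22.000 28.000 9.000
      vertex 0.000 28.000 9.000
    endloop
  endfacet
  facet normal 0.0000 -1.0000 0.0000
    outer loop
      vertex 0.000 0.000 0.000
      vertex 22.000 0.000 0.000
      vertex 22.000 0.000 9.000
    endloop
  endfacet
  facet normal 0.0000 -1.0000 0.0000
    outer loop
      vertex 0.000 0.000 0.000
      vertex 22.000 0.000 9.000
      vertex 0.000 0.000 9.000
    endloop
  endfacet
  facet normal 0.0000 1.0000 0.0000
    outer loop
      vertex 22.000 28.000 9.000
      vertex 22.000 28.000 0.000
      vertex 0.000 28.000 0.000
    endloop
  endfacet
  facet normal 0.0000 1.0000 0.0000
    outer loop
      vertex 0.000 28.000 9.000
      vertex 22.000 28.000 9.000
      vertex 0.000 28.000 0.000
    endloop
  endfacet
  facet normal -1.0000 0.0000 0.0000
    outer loop
      vertex 0.000 28.000 9.000
      vertex 0.000 28.000 0.000
      vertex 0.000 0.000 0.000
    endloop
  endfacet
  facet normal -1.0000 0.0000 0.0000
    outer loop
      vertex 0.000 0.000 9.000
      vertex 0.000 28.000 9.000
      vertex 0.000 0.000 0.000
    endloop
  endfacet
  facet normal 1.0000 0.0000 0.0000
    outer loop
      vertex 22.000 0.000 0.000
      vertex 22.000 28.000 0.000
      vertex 22.000 28.000 9.000
    endloop
  endfacet
  facet normal 1.0000 0.0000 0.0000
    outer loop
      vertex 22.000 0.000 0.000
      vertex 22.000 28.000 9.000
      vertex 22.000 0.000 9.000
    endloop
  endfacet
endsolid part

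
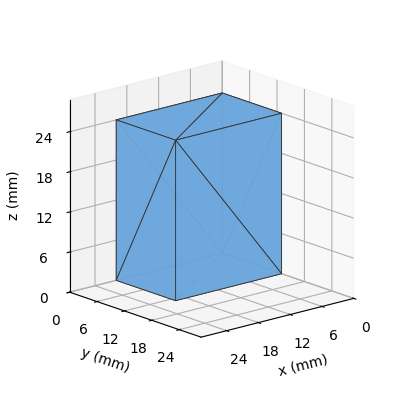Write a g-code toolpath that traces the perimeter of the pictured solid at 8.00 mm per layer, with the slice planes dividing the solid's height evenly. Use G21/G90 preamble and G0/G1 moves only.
Reading the render: the shape is a rectangular box, roughly 20 × 13 mm footprint and 24 mm tall (dimensions read to the nearest mm from the axis ticks). For the g-code, the solid's height is divided into equal slices at the stated Δz and each level perimeter traced with G1 moves after a G0 lift.

; perimeter-only toolpath
G21 ; units = mm
G90 ; absolute positioning
G28 ; home
; layer 1
G0 Z8.00
G0 X0.00 Y0.00
G1 X20.00 Y0.00
G1 X20.00 Y13.00
G1 X0.00 Y13.00
G1 X0.00 Y0.00
; layer 2
G0 Z16.00
G0 X0.00 Y0.00
G1 X20.00 Y0.00
G1 X20.00 Y13.00
G1 X0.00 Y13.00
G1 X0.00 Y0.00
; layer 3
G0 Z24.00
G0 X0.00 Y0.00
G1 X20.00 Y0.00
G1 X20.00 Y13.00
G1 X0.00 Y13.00
G1 X0.00 Y0.00
M2 ; end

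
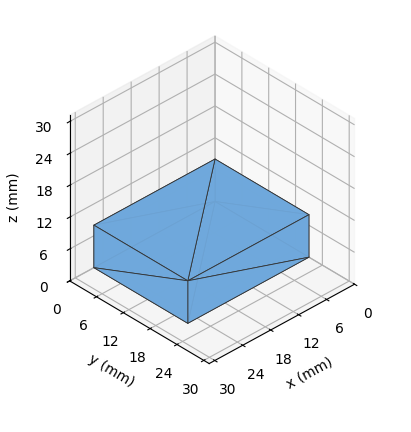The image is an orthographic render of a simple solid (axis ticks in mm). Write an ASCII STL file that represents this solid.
Reading the render: the shape is a rectangular box, roughly 26 × 21 mm footprint and 8 mm tall (dimensions read to the nearest mm from the axis ticks). For the STL, each face is triangulated and given an outward normal.

solid part
  facet normal 0.0000 0.0000 -1.0000
    outer loop
      vertex 26.00 21.00 0.00
      vertex 26.00 0.00 0.00
      vertex 0.00 0.00 0.00
    endloop
  endfacet
  facet normal 0.0000 0.0000 -1.0000
    outer loop
      vertex 0.00 21.00 0.00
      vertex 26.00 21.00 0.00
      vertex 0.00 0.00 0.00
    endloop
  endfacet
  facet normal 0.0000 0.0000 1.0000
    outer loop
      vertex 0.00 0.00 8.00
      vertex 26.00 0.00 8.00
      vertex 26.00 21.00 8.00
    endloop
  endfacet
  facet normal 0.0000 0.0000 1.0000
    outer loop
      vertex 0.00 0.00 8.00
      vertex 26.00 21.00 8.00
      vertex 0.00 21.00 8.00
    endloop
  endfacet
  facet normal 0.0000 -1.0000 0.0000
    outer loop
      vertex 0.00 0.00 0.00
      vertex 26.00 0.00 0.00
      vertex 26.00 0.00 8.00
    endloop
  endfacet
  facet normal 0.0000 -1.0000 0.0000
    outer loop
      vertex 0.00 0.00 0.00
      vertex 26.00 0.00 8.00
      vertex 0.00 0.00 8.00
    endloop
  endfacet
  facet normal 0.0000 1.0000 0.0000
    outer loop
      vertex 26.00 21.00 8.00
      vertex 26.00 21.00 0.00
      vertex 0.00 21.00 0.00
    endloop
  endfacet
  facet normal 0.0000 1.0000 0.0000
    outer loop
      vertex 0.00 21.00 8.00
      vertex 26.00 21.00 8.00
      vertex 0.00 21.00 0.00
    endloop
  endfacet
  facet normal -1.0000 0.0000 0.0000
    outer loop
      vertex 0.00 21.00 8.00
      vertex 0.00 21.00 0.00
      vertex 0.00 0.00 0.00
    endloop
  endfacet
  facet normal -1.0000 0.0000 0.0000
    outer loop
      vertex 0.00 0.00 8.00
      vertex 0.00 21.00 8.00
      vertex 0.00 0.00 0.00
    endloop
  endfacet
  facet normal 1.0000 0.0000 0.0000
    outer loop
      vertex 26.00 0.00 0.00
      vertex 26.00 21.00 0.00
      vertex 26.00 21.00 8.00
    endloop
  endfacet
  facet normal 1.0000 0.0000 0.0000
    outer loop
      vertex 26.00 0.00 0.00
      vertex 26.00 21.00 8.00
      vertex 26.00 0.00 8.00
    endloop
  endfacet
endsolid part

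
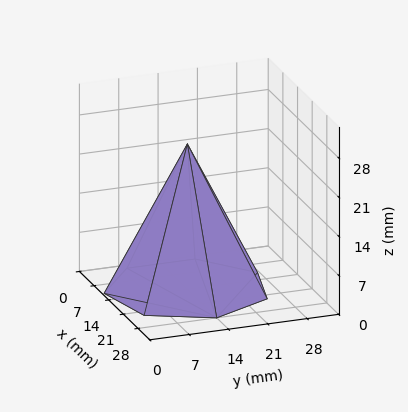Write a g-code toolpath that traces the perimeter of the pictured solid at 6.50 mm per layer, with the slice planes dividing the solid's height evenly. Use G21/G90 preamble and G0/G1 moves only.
Reading the render: the shape is a regular 7-sided pyramid, base circumscribed radius ≈ 14 mm, apex at z ≈ 26 mm (dimensions read to the nearest mm from the axis ticks). For the g-code, the solid's height is divided into equal slices at the stated Δz and each level perimeter traced with G1 moves after a G0 lift.

; perimeter-only toolpath
G21 ; units = mm
G90 ; absolute positioning
G28 ; home
; layer 1
G0 Z6.50
G0 X24.50 Y14.00
G1 X20.55 Y22.21
G1 X11.66 Y24.24
G1 X4.54 Y18.55
G1 X4.54 Y9.45
G1 X11.66 Y3.76
G1 X20.55 Y5.79
G1 X24.50 Y14.00
; layer 2
G0 Z13.00
G0 X21.00 Y14.00
G1 X18.37 Y19.48
G1 X12.44 Y20.82
G1 X7.70 Y17.04
G1 X7.70 Y10.96
G1 X12.44 Y7.17
G1 X18.37 Y8.53
G1 X21.00 Y14.00
; layer 3
G0 Z19.50
G0 X17.50 Y14.00
G1 X16.18 Y16.74
G1 X13.22 Y17.41
G1 X10.85 Y15.52
G1 X10.85 Y12.48
G1 X13.22 Y10.59
G1 X16.18 Y11.26
G1 X17.50 Y14.00
M2 ; end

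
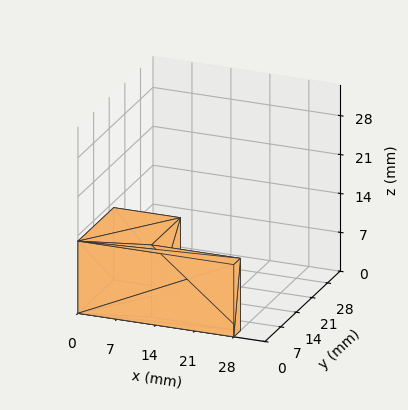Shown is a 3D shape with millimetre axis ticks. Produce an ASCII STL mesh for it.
Reading the render: the shape is an L-shaped prism: outer 28 × 16 mm, arm thicknesses ≈ 3 mm (horizontal) and 12 mm (vertical), extruded 13 mm in z (dimensions read to the nearest mm from the axis ticks). For the STL, each face is triangulated and given an outward normal.

solid part
  facet normal 0.0000 0.0000 -1.0000
    outer loop
      vertex 28.000 3.000 0.000
      vertex 28.000 0.000 0.000
      vertex 0.000 0.000 0.000
    endloop
  endfacet
  facet normal 0.0000 0.0000 -1.0000
    outer loop
      vertex 12.000 3.000 0.000
      vertex 28.000 3.000 0.000
      vertex 0.000 0.000 0.000
    endloop
  endfacet
  facet normal 0.0000 0.0000 -1.0000
    outer loop
      vertex 12.000 16.000 0.000
      vertex 12.000 3.000 0.000
      vertex 0.000 0.000 0.000
    endloop
  endfacet
  facet normal 0.0000 0.0000 -1.0000
    outer loop
      vertex 0.000 16.000 0.000
      vertex 12.000 16.000 0.000
      vertex 0.000 0.000 0.000
    endloop
  endfacet
  facet normal 0.0000 0.0000 1.0000
    outer loop
      vertex 0.000 0.000 13.000
      vertex 28.000 0.000 13.000
      vertex 28.000 3.000 13.000
    endloop
  endfacet
  facet normal 0.0000 0.0000 1.0000
    outer loop
      vertex 0.000 0.000 13.000
      vertex 28.000 3.000 13.000
      vertex 12.000 3.000 13.000
    endloop
  endfacet
  facet normal 0.0000 0.0000 1.0000
    outer loop
      vertex 0.000 0.000 13.000
      vertex 12.000 3.000 13.000
      vertex 12.000 16.000 13.000
    endloop
  endfacet
  facet normal 0.0000 0.0000 1.0000
    outer loop
      vertex 0.000 0.000 13.000
      vertex 12.000 16.000 13.000
      vertex 0.000 16.000 13.000
    endloop
  endfacet
  facet normal 0.0000 -1.0000 0.0000
    outer loop
      vertex 0.000 0.000 0.000
      vertex 28.000 0.000 0.000
      vertex 28.000 0.000 13.000
    endloop
  endfacet
  facet normal 0.0000 -1.0000 0.0000
    outer loop
      vertex 0.000 0.000 0.000
      vertex 28.000 0.000 13.000
      vertex 0.000 0.000 13.000
    endloop
  endfacet
  facet normal 1.0000 0.0000 0.0000
    outer loop
      vertex 28.000 0.000 0.000
      vertex 28.000 3.000 0.000
      vertex 28.000 3.000 13.000
    endloop
  endfacet
  facet normal 1.0000 0.0000 0.0000
    outer loop
      vertex 28.000 0.000 0.000
      vertex 28.000 3.000 13.000
      vertex 28.000 0.000 13.000
    endloop
  endfacet
  facet normal 0.0000 1.0000 0.0000
    outer loop
      vertex 28.000 3.000 0.000
      vertex 12.000 3.000 0.000
      vertex 12.000 3.000 13.000
    endloop
  endfacet
  facet normal 0.0000 1.0000 0.0000
    outer loop
      vertex 28.000 3.000 0.000
      vertex 12.000 3.000 13.000
      vertex 28.000 3.000 13.000
    endloop
  endfacet
  facet normal 1.0000 0.0000 0.0000
    outer loop
      vertex 12.000 3.000 0.000
      vertex 12.000 16.000 0.000
      vertex 12.000 16.000 13.000
    endloop
  endfacet
  facet normal 1.0000 0.0000 0.0000
    outer loop
      vertex 12.000 3.000 0.000
      vertex 12.000 16.000 13.000
      vertex 12.000 3.000 13.000
    endloop
  endfacet
  facet normal 0.0000 1.0000 0.0000
    outer loop
      vertex 12.000 16.000 0.000
      vertex 0.000 16.000 0.000
      vertex 0.000 16.000 13.000
    endloop
  endfacet
  facet normal 0.0000 1.0000 0.0000
    outer loop
      vertex 12.000 16.000 0.000
      vertex 0.000 16.000 13.000
      vertex 12.000 16.000 13.000
    endloop
  endfacet
  facet normal -1.0000 0.0000 0.0000
    outer loop
      vertex 0.000 16.000 0.000
      vertex 0.000 0.000 0.000
      vertex 0.000 0.000 13.000
    endloop
  endfacet
  facet normal -1.0000 0.0000 0.0000
    outer loop
      vertex 0.000 16.000 0.000
      vertex 0.000 0.000 13.000
      vertex 0.000 16.000 13.000
    endloop
  endfacet
endsolid part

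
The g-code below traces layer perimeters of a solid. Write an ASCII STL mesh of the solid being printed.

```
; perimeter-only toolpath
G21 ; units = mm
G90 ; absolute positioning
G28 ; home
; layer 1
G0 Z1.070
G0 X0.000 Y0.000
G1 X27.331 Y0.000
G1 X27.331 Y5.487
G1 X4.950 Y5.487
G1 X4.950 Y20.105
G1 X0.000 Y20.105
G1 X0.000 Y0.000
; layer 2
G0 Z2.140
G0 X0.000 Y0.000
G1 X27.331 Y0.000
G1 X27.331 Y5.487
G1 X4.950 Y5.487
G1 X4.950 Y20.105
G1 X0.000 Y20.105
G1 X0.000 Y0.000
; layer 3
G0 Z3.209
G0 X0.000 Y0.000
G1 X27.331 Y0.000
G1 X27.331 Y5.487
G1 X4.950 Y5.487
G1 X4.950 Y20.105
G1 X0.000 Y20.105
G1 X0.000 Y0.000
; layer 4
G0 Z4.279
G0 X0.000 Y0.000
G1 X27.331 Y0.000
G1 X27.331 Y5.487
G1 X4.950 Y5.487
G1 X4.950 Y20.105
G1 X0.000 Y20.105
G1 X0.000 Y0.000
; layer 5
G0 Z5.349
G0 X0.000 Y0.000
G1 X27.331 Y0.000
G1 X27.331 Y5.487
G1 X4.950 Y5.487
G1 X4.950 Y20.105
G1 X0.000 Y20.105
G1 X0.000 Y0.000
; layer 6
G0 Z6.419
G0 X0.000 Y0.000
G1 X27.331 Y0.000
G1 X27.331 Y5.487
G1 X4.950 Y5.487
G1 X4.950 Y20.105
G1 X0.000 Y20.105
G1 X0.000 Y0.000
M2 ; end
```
solid part
  facet normal 0.0000 0.0000 -1.0000
    outer loop
      vertex 27.331 5.487 0.000
      vertex 27.331 0.000 0.000
      vertex 0.000 0.000 0.000
    endloop
  endfacet
  facet normal 0.0000 0.0000 -1.0000
    outer loop
      vertex 4.950 5.487 0.000
      vertex 27.331 5.487 0.000
      vertex 0.000 0.000 0.000
    endloop
  endfacet
  facet normal 0.0000 0.0000 -1.0000
    outer loop
      vertex 4.950 20.105 0.000
      vertex 4.950 5.487 0.000
      vertex 0.000 0.000 0.000
    endloop
  endfacet
  facet normal 0.0000 0.0000 -1.0000
    outer loop
      vertex 0.000 20.105 0.000
      vertex 4.950 20.105 0.000
      vertex 0.000 0.000 0.000
    endloop
  endfacet
  facet normal 0.0000 0.0000 1.0000
    outer loop
      vertex 0.000 0.000 6.419
      vertex 27.331 0.000 6.419
      vertex 27.331 5.487 6.419
    endloop
  endfacet
  facet normal 0.0000 0.0000 1.0000
    outer loop
      vertex 0.000 0.000 6.419
      vertex 27.331 5.487 6.419
      vertex 4.950 5.487 6.419
    endloop
  endfacet
  facet normal 0.0000 0.0000 1.0000
    outer loop
      vertex 0.000 0.000 6.419
      vertex 4.950 5.487 6.419
      vertex 4.950 20.105 6.419
    endloop
  endfacet
  facet normal 0.0000 0.0000 1.0000
    outer loop
      vertex 0.000 0.000 6.419
      vertex 4.950 20.105 6.419
      vertex 0.000 20.105 6.419
    endloop
  endfacet
  facet normal 0.0000 -1.0000 0.0000
    outer loop
      vertex 0.000 0.000 0.000
      vertex 27.331 0.000 0.000
      vertex 27.331 0.000 6.419
    endloop
  endfacet
  facet normal 0.0000 -1.0000 0.0000
    outer loop
      vertex 0.000 0.000 0.000
      vertex 27.331 0.000 6.419
      vertex 0.000 0.000 6.419
    endloop
  endfacet
  facet normal 1.0000 0.0000 0.0000
    outer loop
      vertex 27.331 0.000 0.000
      vertex 27.331 5.487 0.000
      vertex 27.331 5.487 6.419
    endloop
  endfacet
  facet normal 1.0000 0.0000 0.0000
    outer loop
      vertex 27.331 0.000 0.000
      vertex 27.331 5.487 6.419
      vertex 27.331 0.000 6.419
    endloop
  endfacet
  facet normal 0.0000 1.0000 0.0000
    outer loop
      vertex 27.331 5.487 0.000
      vertex 4.950 5.487 0.000
      vertex 4.950 5.487 6.419
    endloop
  endfacet
  facet normal 0.0000 1.0000 0.0000
    outer loop
      vertex 27.331 5.487 0.000
      vertex 4.950 5.487 6.419
      vertex 27.331 5.487 6.419
    endloop
  endfacet
  facet normal 1.0000 0.0000 0.0000
    outer loop
      vertex 4.950 5.487 0.000
      vertex 4.950 20.105 0.000
      vertex 4.950 20.105 6.419
    endloop
  endfacet
  facet normal 1.0000 0.0000 0.0000
    outer loop
      vertex 4.950 5.487 0.000
      vertex 4.950 20.105 6.419
      vertex 4.950 5.487 6.419
    endloop
  endfacet
  facet normal 0.0000 1.0000 0.0000
    outer loop
      vertex 4.950 20.105 0.000
      vertex 0.000 20.105 0.000
      vertex 0.000 20.105 6.419
    endloop
  endfacet
  facet normal 0.0000 1.0000 0.0000
    outer loop
      vertex 4.950 20.105 0.000
      vertex 0.000 20.105 6.419
      vertex 4.950 20.105 6.419
    endloop
  endfacet
  facet normal -1.0000 0.0000 0.0000
    outer loop
      vertex 0.000 20.105 0.000
      vertex 0.000 0.000 0.000
      vertex 0.000 0.000 6.419
    endloop
  endfacet
  facet normal -1.0000 0.0000 0.0000
    outer loop
      vertex 0.000 20.105 0.000
      vertex 0.000 0.000 6.419
      vertex 0.000 20.105 6.419
    endloop
  endfacet
endsolid part

The G0 Z moves step by Δz≈1.070 mm. Every layer's G1 loop is the same polygon, so the solid is a straight extrusion of it from z=0 to z≈6.42. Closing with flat bottom and top caps and triangulating gives 20 facets — an L-shaped prism: outer 27.3 × 20.1 mm, arm thicknesses ≈ 5.49 mm (horizontal) and 4.95 mm (vertical), extruded 6.42 mm in z.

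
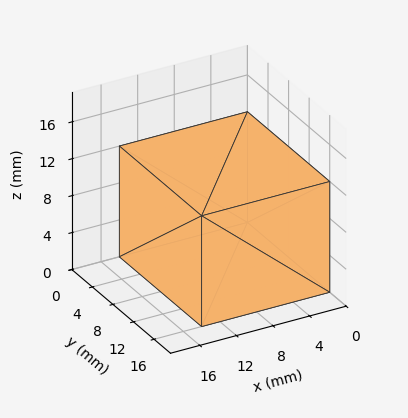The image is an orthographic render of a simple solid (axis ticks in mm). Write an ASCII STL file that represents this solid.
Reading the render: the shape is a rectangular box, roughly 14 × 16 mm footprint and 12 mm tall (dimensions read to the nearest mm from the axis ticks). For the STL, each face is triangulated and given an outward normal.

solid part
  facet normal 0.0000 0.0000 -1.0000
    outer loop
      vertex 14.000 16.000 0.000
      vertex 14.000 0.000 0.000
      vertex 0.000 0.000 0.000
    endloop
  endfacet
  facet normal 0.0000 0.0000 -1.0000
    outer loop
      vertex 0.000 16.000 0.000
      vertex 14.000 16.000 0.000
      vertex 0.000 0.000 0.000
    endloop
  endfacet
  facet normal 0.0000 0.0000 1.0000
    outer loop
      vertex 0.000 0.000 12.000
      vertex 14.000 0.000 12.000
      vertex 14.000 16.000 12.000
    endloop
  endfacet
  facet normal 0.0000 0.0000 1.0000
    outer loop
      vertex 0.000 0.000 12.000
      vertex 14.000 16.000 12.000
      vertex 0.000 16.000 12.000
    endloop
  endfacet
  facet normal 0.0000 -1.0000 0.0000
    outer loop
      vertex 0.000 0.000 0.000
      vertex 14.000 0.000 0.000
      vertex 14.000 0.000 12.000
    endloop
  endfacet
  facet normal 0.0000 -1.0000 0.0000
    outer loop
      vertex 0.000 0.000 0.000
      vertex 14.000 0.000 12.000
      vertex 0.000 0.000 12.000
    endloop
  endfacet
  facet normal 0.0000 1.0000 0.0000
    outer loop
      vertex 14.000 16.000 12.000
      vertex 14.000 16.000 0.000
      vertex 0.000 16.000 0.000
    endloop
  endfacet
  facet normal 0.0000 1.0000 0.0000
    outer loop
      vertex 0.000 16.000 12.000
      vertex 14.000 16.000 12.000
      vertex 0.000 16.000 0.000
    endloop
  endfacet
  facet normal -1.0000 0.0000 0.0000
    outer loop
      vertex 0.000 16.000 12.000
      vertex 0.000 16.000 0.000
      vertex 0.000 0.000 0.000
    endloop
  endfacet
  facet normal -1.0000 0.0000 0.0000
    outer loop
      vertex 0.000 0.000 12.000
      vertex 0.000 16.000 12.000
      vertex 0.000 0.000 0.000
    endloop
  endfacet
  facet normal 1.0000 0.0000 0.0000
    outer loop
      vertex 14.000 0.000 0.000
      vertex 14.000 16.000 0.000
      vertex 14.000 16.000 12.000
    endloop
  endfacet
  facet normal 1.0000 0.0000 0.0000
    outer loop
      vertex 14.000 0.000 0.000
      vertex 14.000 16.000 12.000
      vertex 14.000 0.000 12.000
    endloop
  endfacet
endsolid part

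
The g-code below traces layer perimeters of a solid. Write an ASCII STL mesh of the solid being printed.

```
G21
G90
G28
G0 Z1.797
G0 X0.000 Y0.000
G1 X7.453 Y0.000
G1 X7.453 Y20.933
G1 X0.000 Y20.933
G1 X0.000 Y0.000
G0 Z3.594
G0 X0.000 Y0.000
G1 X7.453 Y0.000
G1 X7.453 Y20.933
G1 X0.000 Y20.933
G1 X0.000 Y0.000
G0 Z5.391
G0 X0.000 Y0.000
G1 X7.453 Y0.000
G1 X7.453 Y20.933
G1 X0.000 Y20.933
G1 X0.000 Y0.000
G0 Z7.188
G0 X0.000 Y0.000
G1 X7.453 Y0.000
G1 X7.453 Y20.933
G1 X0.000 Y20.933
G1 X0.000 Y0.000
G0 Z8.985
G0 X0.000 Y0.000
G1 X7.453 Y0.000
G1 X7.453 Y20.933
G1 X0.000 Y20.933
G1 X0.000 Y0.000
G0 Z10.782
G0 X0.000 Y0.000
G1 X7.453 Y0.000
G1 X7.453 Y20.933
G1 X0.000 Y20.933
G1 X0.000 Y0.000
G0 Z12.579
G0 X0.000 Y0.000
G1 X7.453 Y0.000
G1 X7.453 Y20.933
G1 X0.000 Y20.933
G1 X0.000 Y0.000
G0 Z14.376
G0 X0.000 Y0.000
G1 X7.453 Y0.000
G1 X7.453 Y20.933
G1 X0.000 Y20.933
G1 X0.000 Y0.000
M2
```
solid part
  facet normal 0.0000 0.0000 -1.0000
    outer loop
      vertex 7.453 20.933 0.000
      vertex 7.453 0.000 0.000
      vertex 0.000 0.000 0.000
    endloop
  endfacet
  facet normal 0.0000 0.0000 -1.0000
    outer loop
      vertex 0.000 20.933 0.000
      vertex 7.453 20.933 0.000
      vertex 0.000 0.000 0.000
    endloop
  endfacet
  facet normal 0.0000 0.0000 1.0000
    outer loop
      vertex 0.000 0.000 14.376
      vertex 7.453 0.000 14.376
      vertex 7.453 20.933 14.376
    endloop
  endfacet
  facet normal 0.0000 0.0000 1.0000
    outer loop
      vertex 0.000 0.000 14.376
      vertex 7.453 20.933 14.376
      vertex 0.000 20.933 14.376
    endloop
  endfacet
  facet normal 0.0000 -1.0000 0.0000
    outer loop
      vertex 0.000 0.000 0.000
      vertex 7.453 0.000 0.000
      vertex 7.453 0.000 14.376
    endloop
  endfacet
  facet normal 0.0000 -1.0000 0.0000
    outer loop
      vertex 0.000 0.000 0.000
      vertex 7.453 0.000 14.376
      vertex 0.000 0.000 14.376
    endloop
  endfacet
  facet normal 0.0000 1.0000 0.0000
    outer loop
      vertex 7.453 20.933 14.376
      vertex 7.453 20.933 0.000
      vertex 0.000 20.933 0.000
    endloop
  endfacet
  facet normal 0.0000 1.0000 0.0000
    outer loop
      vertex 0.000 20.933 14.376
      vertex 7.453 20.933 14.376
      vertex 0.000 20.933 0.000
    endloop
  endfacet
  facet normal -1.0000 0.0000 0.0000
    outer loop
      vertex 0.000 20.933 14.376
      vertex 0.000 20.933 0.000
      vertex 0.000 0.000 0.000
    endloop
  endfacet
  facet normal -1.0000 0.0000 0.0000
    outer loop
      vertex 0.000 0.000 14.376
      vertex 0.000 20.933 14.376
      vertex 0.000 0.000 0.000
    endloop
  endfacet
  facet normal 1.0000 0.0000 0.0000
    outer loop
      vertex 7.453 0.000 0.000
      vertex 7.453 20.933 0.000
      vertex 7.453 20.933 14.376
    endloop
  endfacet
  facet normal 1.0000 0.0000 0.0000
    outer loop
      vertex 7.453 0.000 0.000
      vertex 7.453 20.933 14.376
      vertex 7.453 0.000 14.376
    endloop
  endfacet
endsolid part

The G0 Z moves step by Δz≈1.797 mm. Every layer's G1 loop is the same polygon, so the solid is a straight extrusion of it from z=0 to z≈14.4. Closing with flat bottom and top caps and triangulating gives 12 facets — a rectangular box, roughly 7.45 × 20.9 mm footprint and 14.4 mm tall.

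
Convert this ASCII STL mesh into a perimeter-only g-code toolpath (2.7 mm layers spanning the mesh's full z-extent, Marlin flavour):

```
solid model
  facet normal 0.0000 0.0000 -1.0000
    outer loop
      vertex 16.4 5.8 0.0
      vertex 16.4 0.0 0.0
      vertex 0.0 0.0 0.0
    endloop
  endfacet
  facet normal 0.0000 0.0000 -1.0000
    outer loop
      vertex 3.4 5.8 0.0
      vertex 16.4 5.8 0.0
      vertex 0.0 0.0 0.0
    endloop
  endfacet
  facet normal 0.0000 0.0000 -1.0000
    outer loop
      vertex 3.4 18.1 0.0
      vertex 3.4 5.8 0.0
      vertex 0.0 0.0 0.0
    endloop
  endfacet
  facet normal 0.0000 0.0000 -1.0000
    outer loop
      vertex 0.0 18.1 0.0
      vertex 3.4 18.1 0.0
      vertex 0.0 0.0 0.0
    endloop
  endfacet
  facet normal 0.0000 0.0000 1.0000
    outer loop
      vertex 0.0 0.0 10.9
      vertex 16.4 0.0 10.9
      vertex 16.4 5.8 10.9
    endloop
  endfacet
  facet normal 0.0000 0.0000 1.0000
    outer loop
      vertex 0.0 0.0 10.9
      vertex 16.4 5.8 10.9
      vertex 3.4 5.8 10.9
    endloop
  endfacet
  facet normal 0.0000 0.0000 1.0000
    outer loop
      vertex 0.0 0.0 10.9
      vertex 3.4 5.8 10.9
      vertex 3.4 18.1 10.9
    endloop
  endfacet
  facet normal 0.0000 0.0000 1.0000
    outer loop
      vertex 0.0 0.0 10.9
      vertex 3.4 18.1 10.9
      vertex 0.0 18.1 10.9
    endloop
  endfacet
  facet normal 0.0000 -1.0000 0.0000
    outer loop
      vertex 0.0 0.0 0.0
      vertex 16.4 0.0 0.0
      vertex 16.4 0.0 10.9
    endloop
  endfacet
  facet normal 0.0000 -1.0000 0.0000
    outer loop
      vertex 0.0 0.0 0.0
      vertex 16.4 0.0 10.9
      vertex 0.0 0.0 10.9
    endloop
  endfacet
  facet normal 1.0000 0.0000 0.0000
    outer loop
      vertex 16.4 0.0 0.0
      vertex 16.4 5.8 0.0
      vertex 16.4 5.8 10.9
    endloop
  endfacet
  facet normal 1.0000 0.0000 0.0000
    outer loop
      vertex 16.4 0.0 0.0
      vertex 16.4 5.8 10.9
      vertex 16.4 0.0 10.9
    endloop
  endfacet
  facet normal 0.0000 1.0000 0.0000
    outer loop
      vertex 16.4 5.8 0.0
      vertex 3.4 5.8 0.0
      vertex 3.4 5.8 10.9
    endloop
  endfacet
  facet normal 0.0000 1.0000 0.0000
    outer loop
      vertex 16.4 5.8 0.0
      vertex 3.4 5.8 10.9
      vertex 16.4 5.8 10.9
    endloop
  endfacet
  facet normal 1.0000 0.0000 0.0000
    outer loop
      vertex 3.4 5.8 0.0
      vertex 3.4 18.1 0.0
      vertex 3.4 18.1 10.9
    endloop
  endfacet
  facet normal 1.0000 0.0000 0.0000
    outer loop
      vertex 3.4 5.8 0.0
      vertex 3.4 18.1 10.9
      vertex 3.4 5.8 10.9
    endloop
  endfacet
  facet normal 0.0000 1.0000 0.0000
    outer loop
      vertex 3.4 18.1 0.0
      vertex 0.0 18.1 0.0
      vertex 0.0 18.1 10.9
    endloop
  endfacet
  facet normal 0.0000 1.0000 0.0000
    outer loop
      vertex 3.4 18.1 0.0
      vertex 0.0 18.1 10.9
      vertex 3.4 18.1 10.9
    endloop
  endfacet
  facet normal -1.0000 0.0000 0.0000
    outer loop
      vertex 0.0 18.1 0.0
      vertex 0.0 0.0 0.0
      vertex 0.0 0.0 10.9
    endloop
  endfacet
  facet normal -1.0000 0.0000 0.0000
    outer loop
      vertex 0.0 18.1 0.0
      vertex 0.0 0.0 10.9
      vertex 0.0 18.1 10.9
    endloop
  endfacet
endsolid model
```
; perimeter-only toolpath
G21 ; units = mm
G90 ; absolute positioning
G28 ; home
; layer 1
G0 Z2.7
G0 X0.0 Y0.0
G1 X16.4 Y0.0
G1 X16.4 Y5.8
G1 X3.4 Y5.8
G1 X3.4 Y18.1
G1 X0.0 Y18.1
G1 X0.0 Y0.0
; layer 2
G0 Z5.5
G0 X0.0 Y0.0
G1 X16.4 Y0.0
G1 X16.4 Y5.8
G1 X3.4 Y5.8
G1 X3.4 Y18.1
G1 X0.0 Y18.1
G1 X0.0 Y0.0
; layer 3
G0 Z8.2
G0 X0.0 Y0.0
G1 X16.4 Y0.0
G1 X16.4 Y5.8
G1 X3.4 Y5.8
G1 X3.4 Y18.1
G1 X0.0 Y18.1
G1 X0.0 Y0.0
; layer 4
G0 Z10.9
G0 X0.0 Y0.0
G1 X16.4 Y0.0
G1 X16.4 Y5.8
G1 X3.4 Y5.8
G1 X3.4 Y18.1
G1 X0.0 Y18.1
G1 X0.0 Y0.0
M2 ; end

The solid is an L-shaped prism: outer 16.4 × 18.1 mm, arm thicknesses ≈ 5.8 mm (horizontal) and 3.4 mm (vertical), extruded 10.9 mm in z. Slicing at Δz = 2.7 mm — 4 equal slices spanning the solid's height, so layer i sits at z = i·h/4 — gives 4 non-empty perimeters. Each is a 6-segment closed polygon; G0 lifts to the layer z and rapids to the start vertex, then G1 traces the edges.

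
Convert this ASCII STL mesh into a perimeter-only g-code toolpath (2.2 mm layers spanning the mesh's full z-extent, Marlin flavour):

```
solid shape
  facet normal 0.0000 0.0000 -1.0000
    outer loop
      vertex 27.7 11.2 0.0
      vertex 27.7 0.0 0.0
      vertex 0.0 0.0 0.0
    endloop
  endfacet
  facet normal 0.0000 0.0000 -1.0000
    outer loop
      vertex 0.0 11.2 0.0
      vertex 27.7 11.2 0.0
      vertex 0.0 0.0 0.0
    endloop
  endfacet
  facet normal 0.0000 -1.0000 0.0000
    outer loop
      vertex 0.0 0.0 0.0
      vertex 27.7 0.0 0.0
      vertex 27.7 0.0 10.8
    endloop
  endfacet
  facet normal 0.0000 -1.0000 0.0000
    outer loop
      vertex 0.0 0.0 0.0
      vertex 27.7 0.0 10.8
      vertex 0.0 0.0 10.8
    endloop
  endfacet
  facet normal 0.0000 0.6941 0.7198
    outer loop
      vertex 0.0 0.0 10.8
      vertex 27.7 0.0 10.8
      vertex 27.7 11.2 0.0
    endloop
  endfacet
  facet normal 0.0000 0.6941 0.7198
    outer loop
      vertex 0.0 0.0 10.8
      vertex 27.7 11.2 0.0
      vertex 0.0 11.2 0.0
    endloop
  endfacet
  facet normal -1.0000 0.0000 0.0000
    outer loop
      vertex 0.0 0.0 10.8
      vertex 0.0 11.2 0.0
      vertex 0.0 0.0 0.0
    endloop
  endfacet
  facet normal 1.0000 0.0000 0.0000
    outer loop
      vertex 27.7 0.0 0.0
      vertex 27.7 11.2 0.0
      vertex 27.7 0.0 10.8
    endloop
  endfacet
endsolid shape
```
; perimeter-only toolpath
G21 ; units = mm
G90 ; absolute positioning
G28 ; home
; layer 1
G0 Z2.2
G0 X0.0 Y0.0
G1 X27.7 Y0.0
G1 X27.7 Y9.0
G1 X0.0 Y9.0
G1 X0.0 Y0.0
; layer 2
G0 Z4.3
G0 X0.0 Y0.0
G1 X27.7 Y0.0
G1 X27.7 Y6.7
G1 X0.0 Y6.7
G1 X0.0 Y0.0
; layer 3
G0 Z6.5
G0 X0.0 Y0.0
G1 X27.7 Y0.0
G1 X27.7 Y4.5
G1 X0.0 Y4.5
G1 X0.0 Y0.0
; layer 4
G0 Z8.6
G0 X0.0 Y0.0
G1 X27.7 Y0.0
G1 X27.7 Y2.2
G1 X0.0 Y2.2
G1 X0.0 Y0.0
M2 ; end

The solid is a wedge (ramp): 27.7 × 11.2 mm base, rising to 10.8 mm along the y=0 edge and sloping linearly to z=0 at y=11.2. Slicing at Δz = 2.2 mm — 5 equal slices spanning the solid's height, so layer i sits at z = i·h/5 — gives 4 non-empty perimeters. Each is a 4-segment closed polygon; G0 lifts to the layer z and rapids to the start vertex, then G1 traces the edges. The cross-section shrinks linearly with z (the slice at the apex is degenerate and omitted).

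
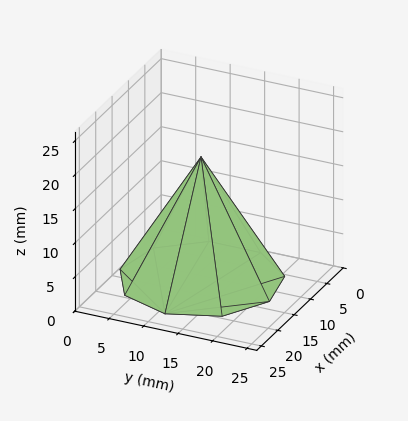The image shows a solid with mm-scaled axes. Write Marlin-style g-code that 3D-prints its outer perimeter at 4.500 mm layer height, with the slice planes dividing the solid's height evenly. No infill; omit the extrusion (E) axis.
Reading the render: the shape is a regular 9-sided pyramid, base circumscribed radius ≈ 11 mm, apex at z ≈ 18 mm (dimensions read to the nearest mm from the axis ticks). For the g-code, the solid's height is divided into equal slices at the stated Δz and each level perimeter traced with G1 moves after a G0 lift.

; perimeter-only toolpath
G21 ; units = mm
G90 ; absolute positioning
G28 ; home
; layer 1
G0 Z4.500
G0 X19.250 Y11.000
G1 X17.319 Y16.303
G1 X12.433 Y19.125
G1 X6.875 Y18.145
G1 X3.247 Y13.822
G1 X3.247 Y8.178
G1 X6.875 Y3.856
G1 X12.433 Y2.875
G1 X17.319 Y5.697
G1 X19.250 Y11.000
; layer 2
G0 Z9.000
G0 X16.500 Y11.000
G1 X15.213 Y14.536
G1 X11.955 Y16.416
G1 X8.250 Y15.763
G1 X5.832 Y12.881
G1 X5.832 Y9.119
G1 X8.250 Y6.237
G1 X11.955 Y5.583
G1 X15.213 Y7.465
G1 X16.500 Y11.000
; layer 3
G0 Z13.500
G0 X13.750 Y11.000
G1 X13.107 Y12.768
G1 X11.477 Y13.708
G1 X9.625 Y13.381
G1 X8.416 Y11.941
G1 X8.416 Y10.059
G1 X9.625 Y8.618
G1 X11.477 Y8.292
G1 X13.107 Y9.232
G1 X13.750 Y11.000
M2 ; end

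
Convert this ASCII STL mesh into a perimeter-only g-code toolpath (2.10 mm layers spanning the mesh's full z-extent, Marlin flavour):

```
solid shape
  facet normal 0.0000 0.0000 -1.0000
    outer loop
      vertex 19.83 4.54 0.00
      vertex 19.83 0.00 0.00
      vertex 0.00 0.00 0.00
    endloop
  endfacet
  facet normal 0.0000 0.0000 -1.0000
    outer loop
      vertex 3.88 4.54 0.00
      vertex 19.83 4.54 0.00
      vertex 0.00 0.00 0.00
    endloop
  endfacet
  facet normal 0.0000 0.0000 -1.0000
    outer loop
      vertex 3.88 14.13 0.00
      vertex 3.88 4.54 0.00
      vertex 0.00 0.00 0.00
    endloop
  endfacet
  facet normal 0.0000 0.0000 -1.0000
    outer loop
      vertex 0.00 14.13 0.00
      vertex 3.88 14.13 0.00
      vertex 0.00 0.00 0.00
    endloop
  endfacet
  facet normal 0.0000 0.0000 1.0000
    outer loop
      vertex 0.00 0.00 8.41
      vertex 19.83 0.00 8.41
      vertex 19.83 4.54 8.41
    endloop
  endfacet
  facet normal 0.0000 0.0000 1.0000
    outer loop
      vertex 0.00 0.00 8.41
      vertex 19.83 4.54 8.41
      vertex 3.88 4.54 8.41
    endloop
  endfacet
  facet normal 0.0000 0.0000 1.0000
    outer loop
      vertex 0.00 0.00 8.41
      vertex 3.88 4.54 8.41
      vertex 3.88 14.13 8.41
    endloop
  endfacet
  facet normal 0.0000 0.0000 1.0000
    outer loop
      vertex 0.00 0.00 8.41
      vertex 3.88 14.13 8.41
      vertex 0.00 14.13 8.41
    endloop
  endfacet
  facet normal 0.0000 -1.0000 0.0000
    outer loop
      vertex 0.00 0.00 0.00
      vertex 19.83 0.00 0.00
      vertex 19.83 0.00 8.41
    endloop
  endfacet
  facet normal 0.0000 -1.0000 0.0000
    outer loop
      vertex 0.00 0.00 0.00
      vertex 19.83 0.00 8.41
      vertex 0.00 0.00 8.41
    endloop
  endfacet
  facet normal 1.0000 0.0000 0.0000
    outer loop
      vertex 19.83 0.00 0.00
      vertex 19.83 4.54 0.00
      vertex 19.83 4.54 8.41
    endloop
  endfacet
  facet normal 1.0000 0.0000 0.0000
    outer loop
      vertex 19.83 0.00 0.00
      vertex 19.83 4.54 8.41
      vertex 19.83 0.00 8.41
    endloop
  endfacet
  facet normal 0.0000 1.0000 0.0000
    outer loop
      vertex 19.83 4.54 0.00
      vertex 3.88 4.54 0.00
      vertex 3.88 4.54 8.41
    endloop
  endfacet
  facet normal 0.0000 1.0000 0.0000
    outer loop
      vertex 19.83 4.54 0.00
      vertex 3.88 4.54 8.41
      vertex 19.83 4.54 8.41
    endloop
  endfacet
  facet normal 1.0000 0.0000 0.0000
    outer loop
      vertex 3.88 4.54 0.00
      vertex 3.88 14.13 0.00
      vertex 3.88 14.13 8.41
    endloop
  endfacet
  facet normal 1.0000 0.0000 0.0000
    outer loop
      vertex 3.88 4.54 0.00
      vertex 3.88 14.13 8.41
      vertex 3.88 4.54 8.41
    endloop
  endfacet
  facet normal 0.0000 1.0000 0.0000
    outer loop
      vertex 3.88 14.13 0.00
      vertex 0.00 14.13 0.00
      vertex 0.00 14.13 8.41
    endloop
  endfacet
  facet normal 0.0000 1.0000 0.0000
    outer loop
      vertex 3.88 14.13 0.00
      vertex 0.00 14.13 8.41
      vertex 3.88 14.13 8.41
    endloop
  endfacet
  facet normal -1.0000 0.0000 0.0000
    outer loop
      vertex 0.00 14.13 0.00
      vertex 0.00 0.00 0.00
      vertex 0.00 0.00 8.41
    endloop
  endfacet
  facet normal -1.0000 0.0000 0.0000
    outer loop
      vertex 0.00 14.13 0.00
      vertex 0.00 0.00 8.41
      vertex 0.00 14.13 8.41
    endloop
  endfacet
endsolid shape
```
; perimeter-only toolpath
G21 ; units = mm
G90 ; absolute positioning
G28 ; home
; layer 1
G0 Z2.10
G0 X0.00 Y0.00
G1 X19.83 Y0.00
G1 X19.83 Y4.54
G1 X3.88 Y4.54
G1 X3.88 Y14.13
G1 X0.00 Y14.13
G1 X0.00 Y0.00
; layer 2
G0 Z4.21
G0 X0.00 Y0.00
G1 X19.83 Y0.00
G1 X19.83 Y4.54
G1 X3.88 Y4.54
G1 X3.88 Y14.13
G1 X0.00 Y14.13
G1 X0.00 Y0.00
; layer 3
G0 Z6.31
G0 X0.00 Y0.00
G1 X19.83 Y0.00
G1 X19.83 Y4.54
G1 X3.88 Y4.54
G1 X3.88 Y14.13
G1 X0.00 Y14.13
G1 X0.00 Y0.00
; layer 4
G0 Z8.41
G0 X0.00 Y0.00
G1 X19.83 Y0.00
G1 X19.83 Y4.54
G1 X3.88 Y4.54
G1 X3.88 Y14.13
G1 X0.00 Y14.13
G1 X0.00 Y0.00
M2 ; end

The solid is an L-shaped prism: outer 19.8 × 14.1 mm, arm thicknesses ≈ 4.54 mm (horizontal) and 3.88 mm (vertical), extruded 8.41 mm in z. Slicing at Δz = 2.10 mm — 4 equal slices spanning the solid's height, so layer i sits at z = i·h/4 — gives 4 non-empty perimeters. Each is a 6-segment closed polygon; G0 lifts to the layer z and rapids to the start vertex, then G1 traces the edges.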